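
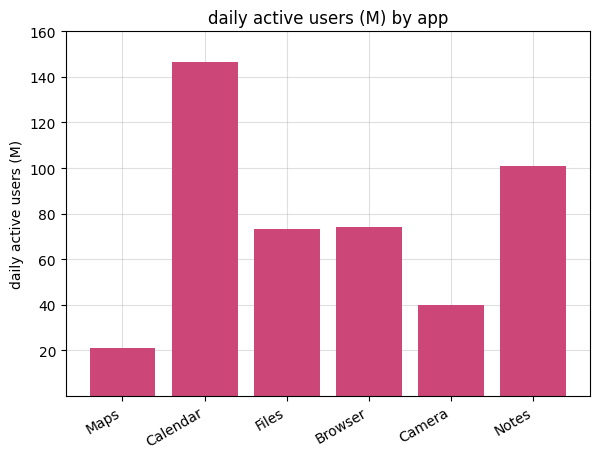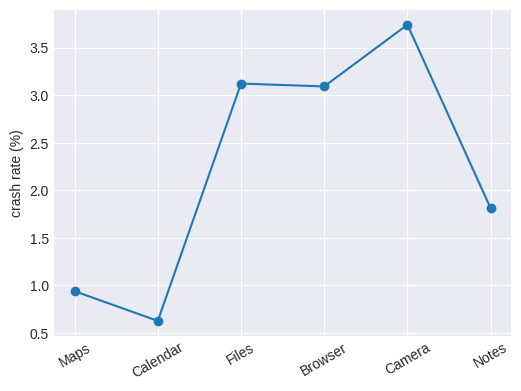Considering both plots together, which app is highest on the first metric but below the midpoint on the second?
Calendar

Chart 2 median crash rate (%) ≈ 2.5; below-median apps: Maps, Calendar, Notes. Among those, Calendar has the highest daily active users (M) (≈ 140).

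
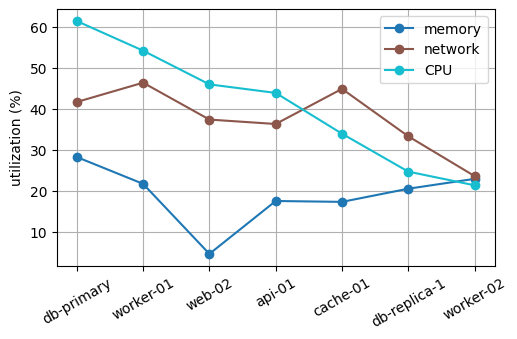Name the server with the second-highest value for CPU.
worker-01

Top 3 for CPU: db-primary ≈ 60, worker-01 ≈ 55, web-02 ≈ 45.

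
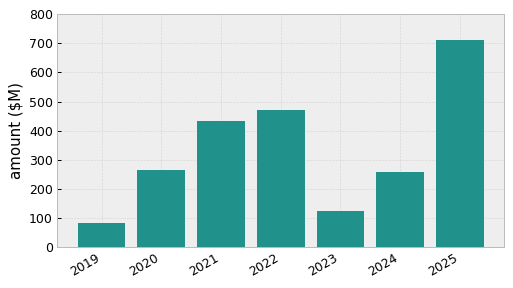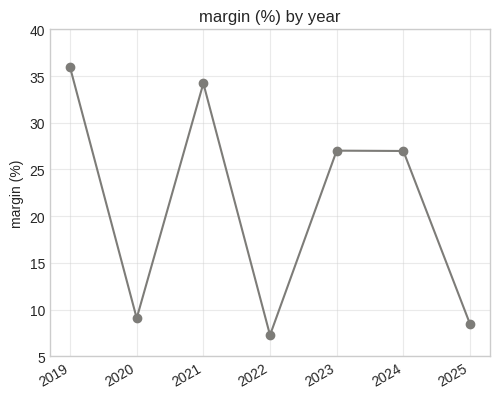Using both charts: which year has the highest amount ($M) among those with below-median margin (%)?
2025

Chart 2 median margin (%) ≈ 25; below-median years: 2020, 2022, 2025. Among those, 2025 has the highest amount ($M) (≈ 700).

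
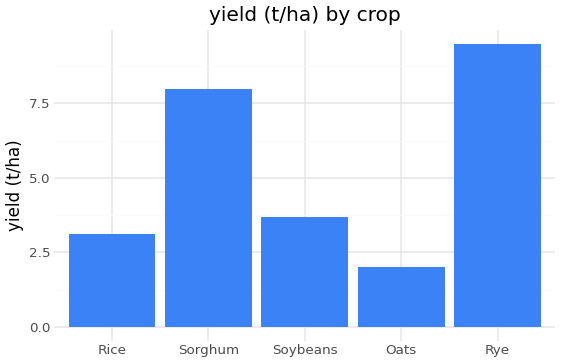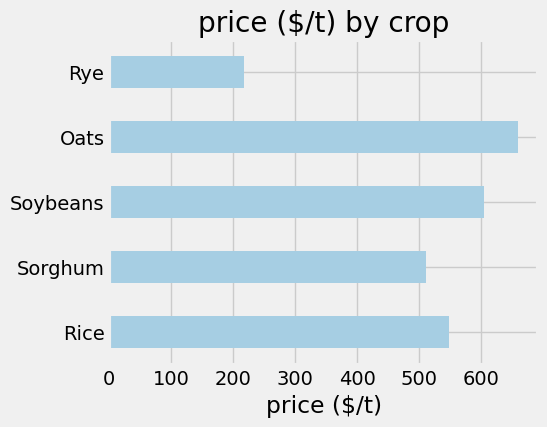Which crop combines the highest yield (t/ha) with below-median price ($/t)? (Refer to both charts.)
Rye

Chart 2 median price ($/t) ≈ 500; below-median crops: Sorghum, Rye. Among those, Rye has the highest yield (t/ha) (≈ 9).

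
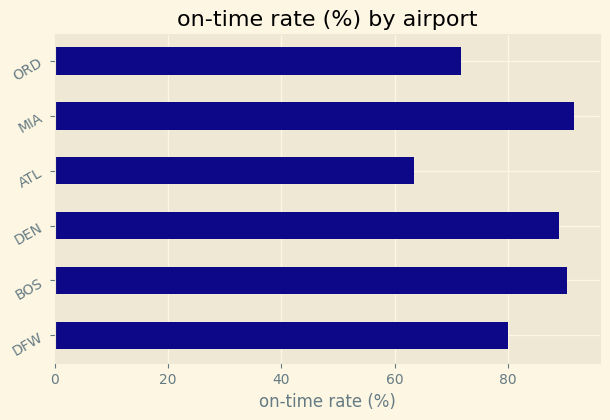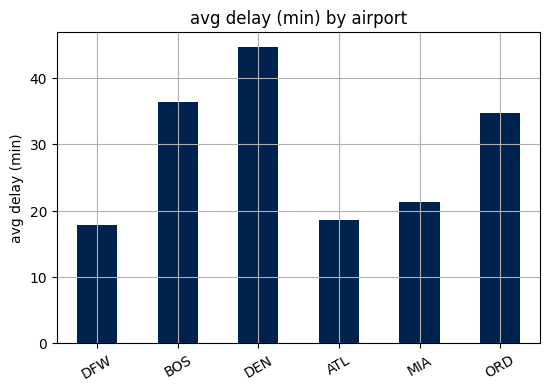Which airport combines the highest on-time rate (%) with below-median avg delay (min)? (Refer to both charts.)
Chart 2 median avg delay (min) ≈ 30; below-median airports: DFW, ATL, MIA. Among those, MIA has the highest on-time rate (%) (≈ 90).

MIA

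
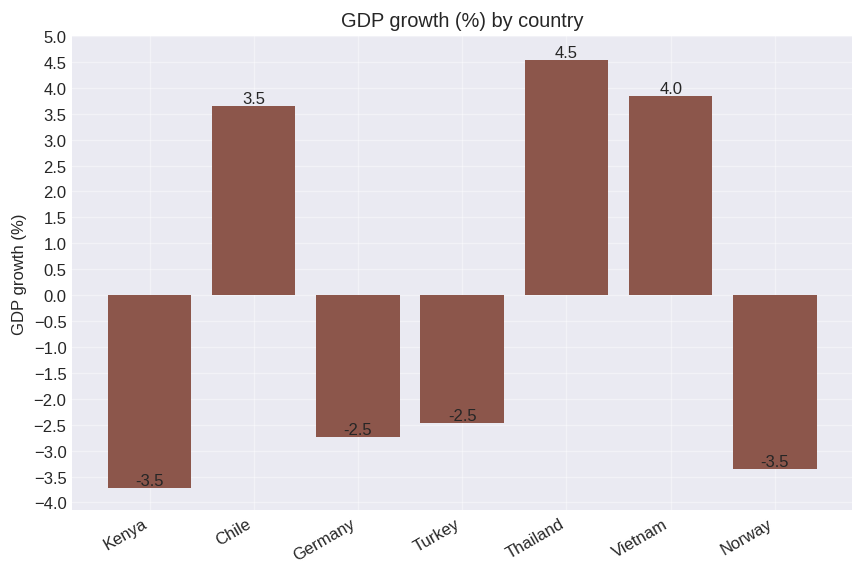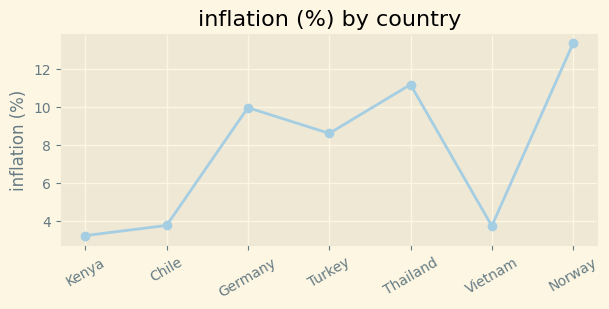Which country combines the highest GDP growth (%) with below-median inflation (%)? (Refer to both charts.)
Chart 2 median inflation (%) ≈ 8; below-median countries: Kenya, Chile, Vietnam. Among those, Vietnam has the highest GDP growth (%) (≈ 4).

Vietnam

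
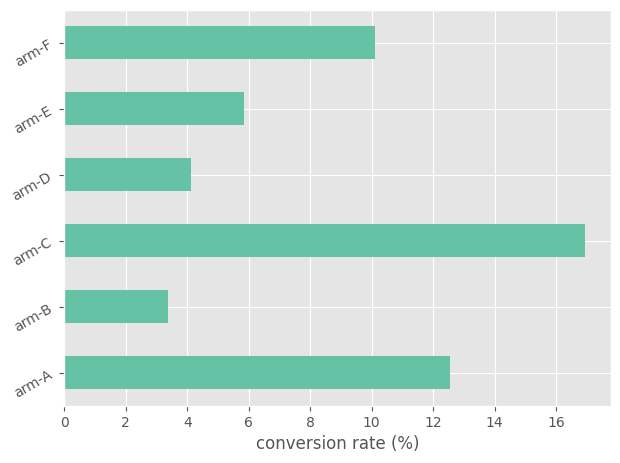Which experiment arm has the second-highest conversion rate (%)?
arm-A

Top 3: arm-C ≈ 16, arm-A ≈ 12, arm-F ≈ 10.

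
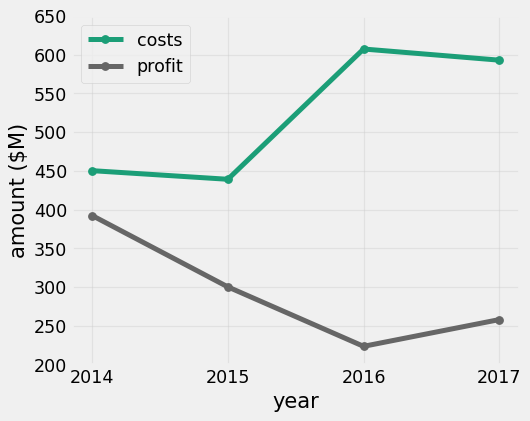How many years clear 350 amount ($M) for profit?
Above 350: 2014.

1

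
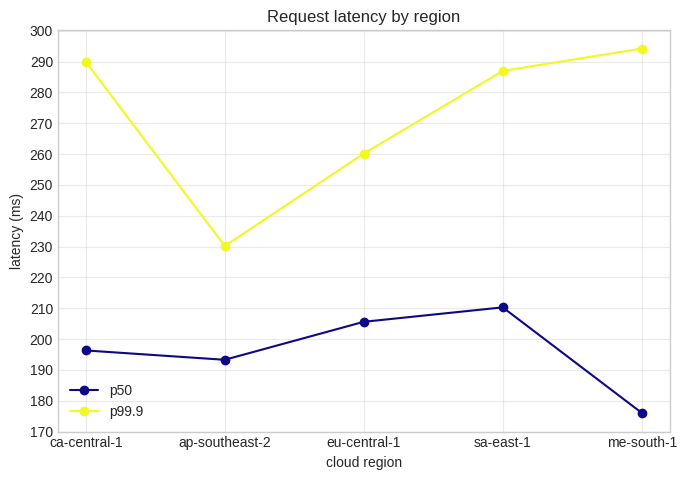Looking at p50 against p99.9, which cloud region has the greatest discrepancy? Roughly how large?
me-south-1: p50 ≈ 180, p99.9 ≈ 290 → gap ≈ 110. Next-largest (ca-central-1) is only ≈ 90.

me-south-1, ≈ 110 ms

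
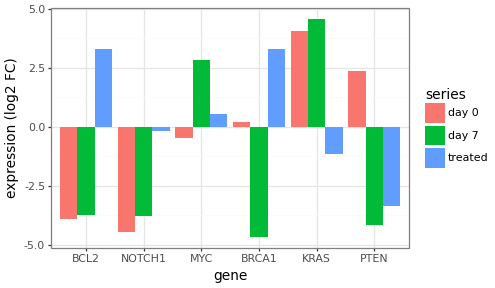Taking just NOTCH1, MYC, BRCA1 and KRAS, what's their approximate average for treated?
(0 + 1 + 3 + -1) / 4 ≈ 1.

≈ 1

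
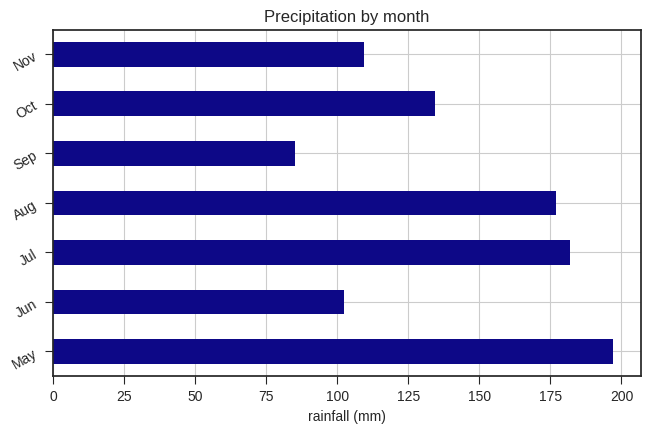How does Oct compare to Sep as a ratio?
≈ 1.75×

Oct ≈ 140, Sep ≈ 80; 140/80 ≈ 1.75.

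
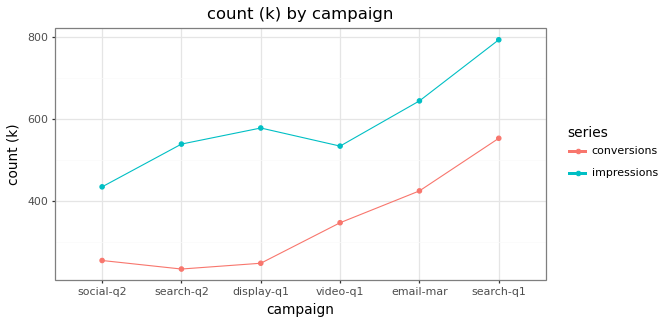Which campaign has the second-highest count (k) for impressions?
Top 3 for impressions: search-q1 ≈ 800, email-mar ≈ 650, display-q1 ≈ 600.

email-mar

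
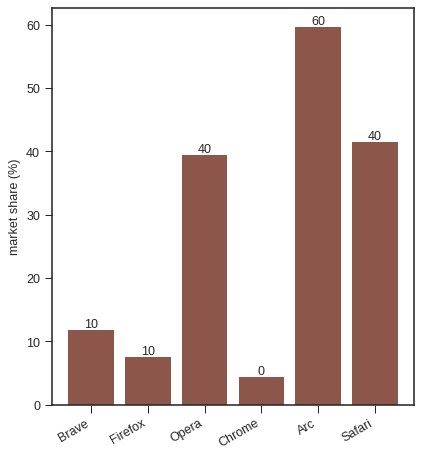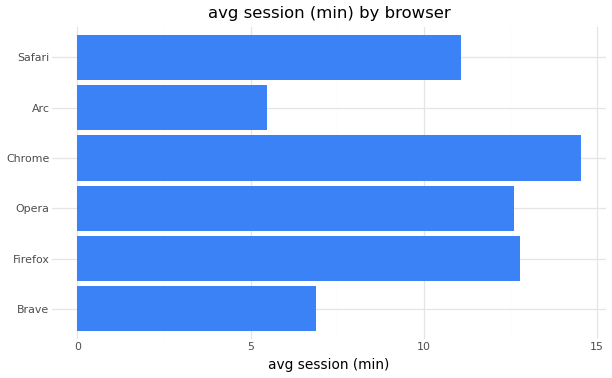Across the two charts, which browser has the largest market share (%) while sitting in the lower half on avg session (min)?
Chart 2 median avg session (min) ≈ 12; below-median browsers: Brave, Arc, Safari. Among those, Arc has the highest market share (%) (≈ 60).

Arc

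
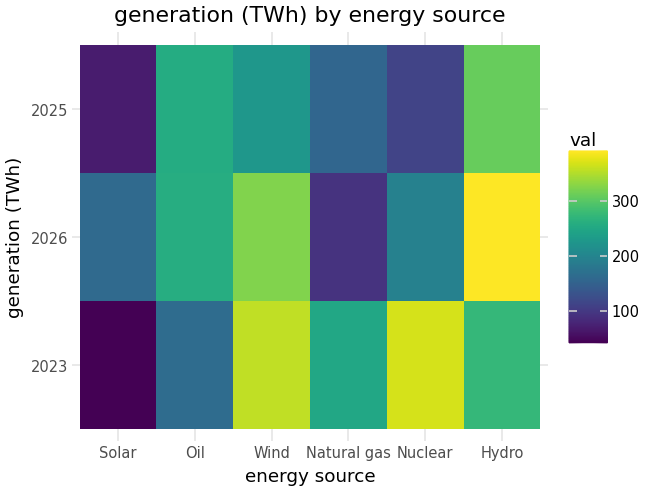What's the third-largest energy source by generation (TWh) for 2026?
Top 4 for 2026: Hydro ≈ 400, Wind ≈ 300, Oil ≈ 250, Nuclear ≈ 200.

Oil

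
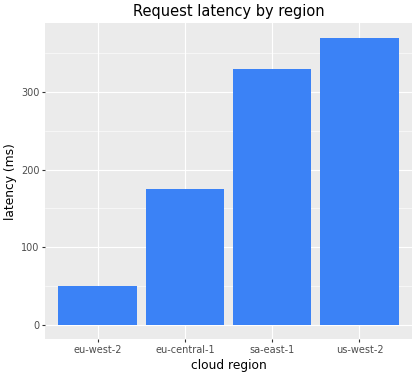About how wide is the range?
Max us-west-2 ≈ 350, min eu-west-2 ≈ 50; range ≈ 300.

≈ 300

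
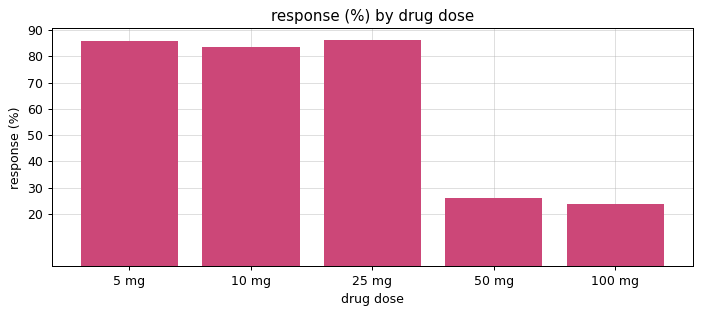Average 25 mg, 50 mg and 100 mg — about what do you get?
(90 + 30 + 20) / 3 ≈ 47.

≈ 47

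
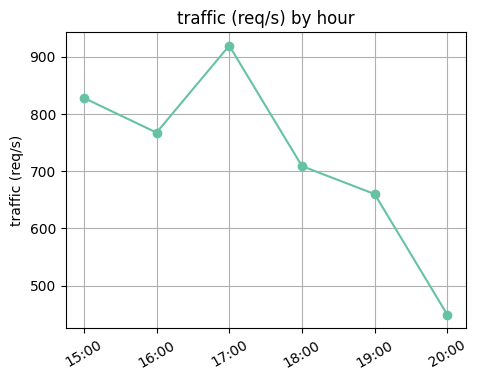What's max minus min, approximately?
≈ 450

Max 17:00 ≈ 900, min 20:00 ≈ 450; range ≈ 450.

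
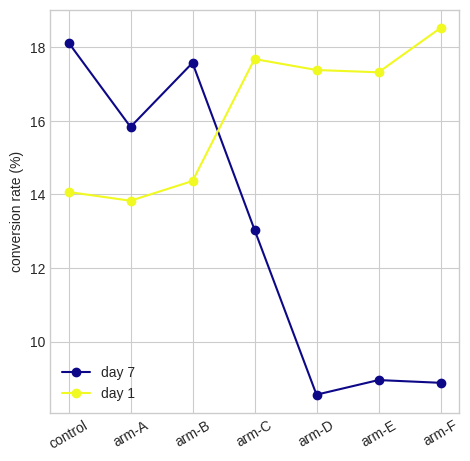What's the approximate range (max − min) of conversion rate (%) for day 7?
≈ 9

Max control ≈ 18, min arm-D ≈ 9; range ≈ 9.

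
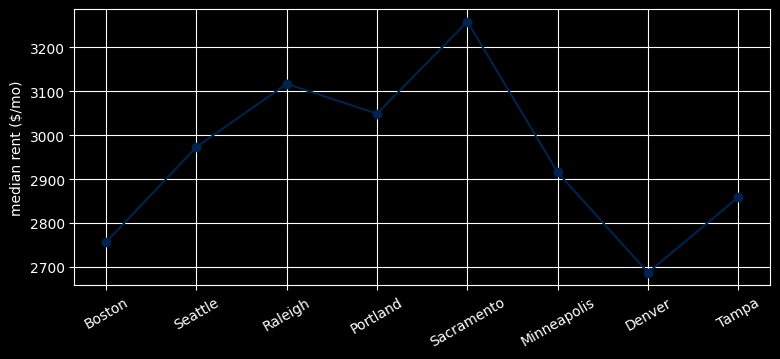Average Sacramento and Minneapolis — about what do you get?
(3250 + 2900) / 2 ≈ 3075.

≈ 3075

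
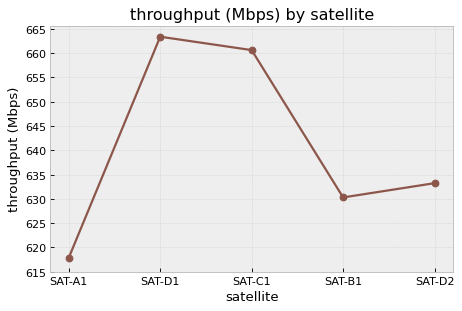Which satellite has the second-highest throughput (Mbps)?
Top 3: SAT-D1 ≈ 665, SAT-C1 ≈ 660, SAT-D2 ≈ 635.

SAT-C1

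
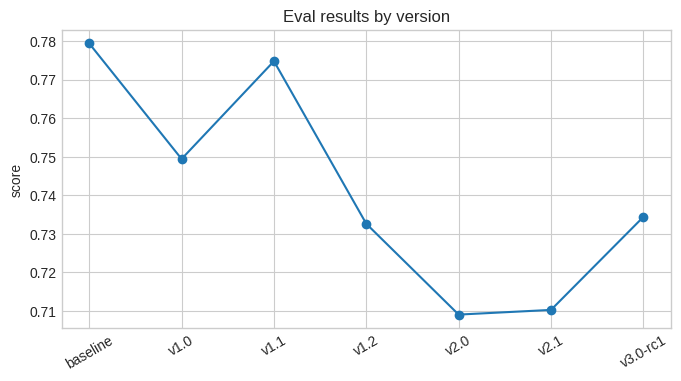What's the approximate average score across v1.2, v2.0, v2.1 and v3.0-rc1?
≈ 0.72

(0.73 + 0.71 + 0.71 + 0.73) / 4 ≈ 0.72.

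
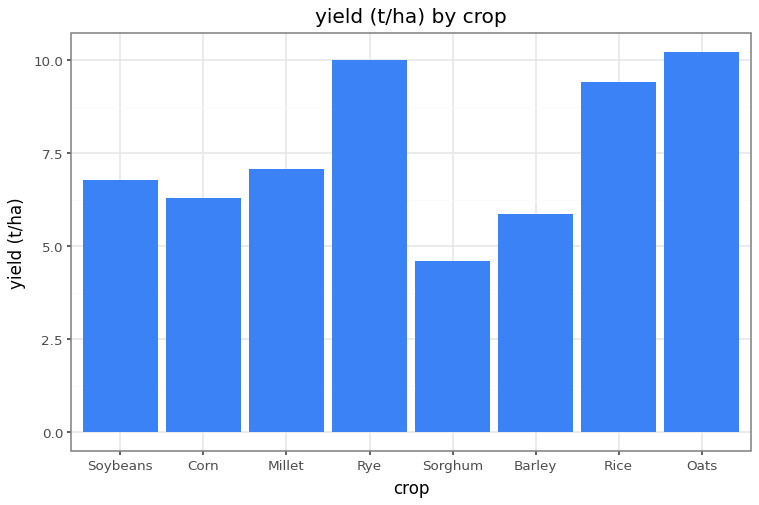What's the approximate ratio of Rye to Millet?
Rye ≈ 10, Millet ≈ 7; 10/7 ≈ 1.43.

≈ 1.43×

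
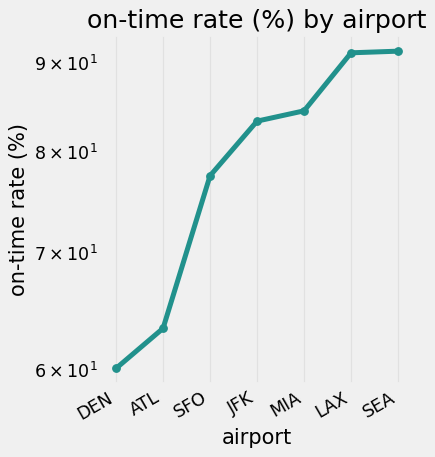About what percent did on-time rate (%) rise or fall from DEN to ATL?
≈ +8.3%

DEN ≈ 60, ATL ≈ 65; (65 − 60) / 60 ≈ +8.3%.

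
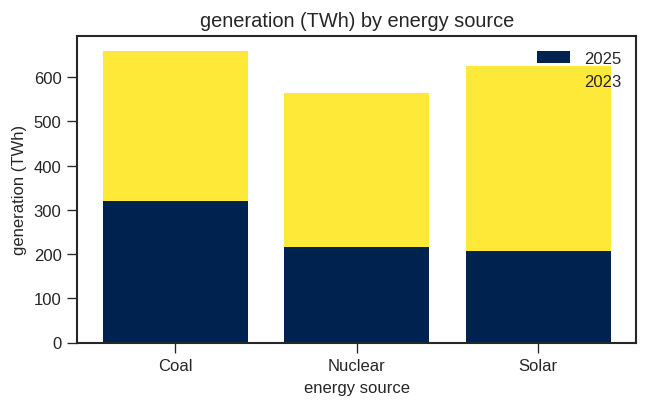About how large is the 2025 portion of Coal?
2025 top ≈ 300, bottom ≈ 0; segment ≈ 300.

≈ 300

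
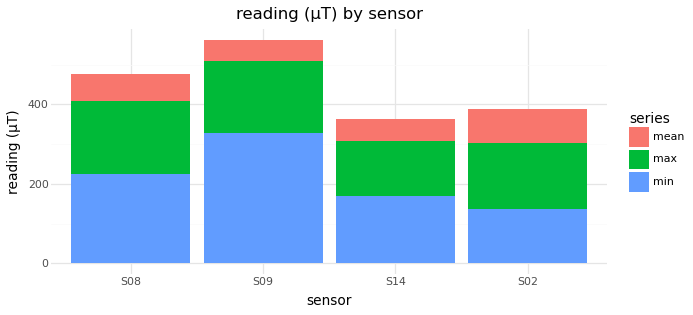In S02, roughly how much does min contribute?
≈ 150

min top ≈ 150, bottom ≈ 0; segment ≈ 150.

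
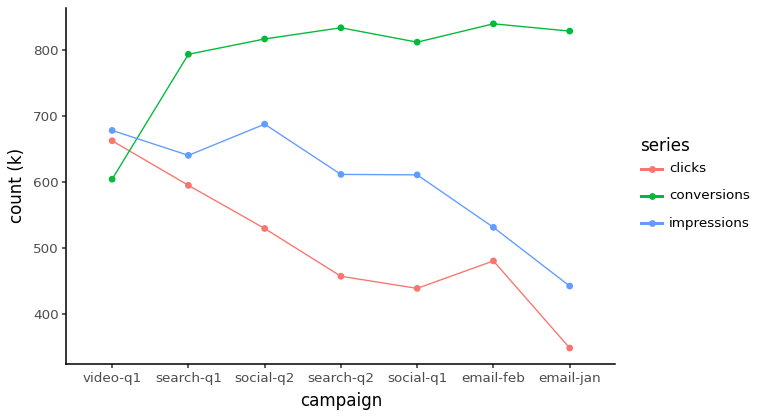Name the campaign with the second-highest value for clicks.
Top 3 for clicks: video-q1 ≈ 650, search-q1 ≈ 600, social-q2 ≈ 550.

search-q1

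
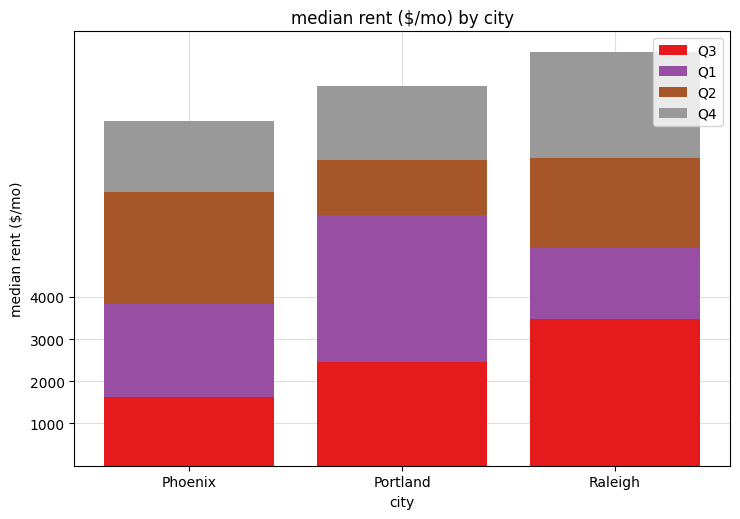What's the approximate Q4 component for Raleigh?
≈ 3000

Q4 top ≈ 10000, bottom ≈ 7000; segment ≈ 3000.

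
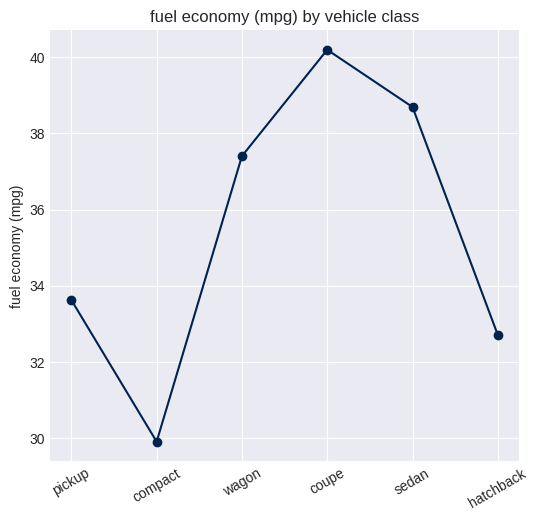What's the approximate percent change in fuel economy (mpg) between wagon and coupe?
≈ +8.1%

wagon ≈ 37, coupe ≈ 40; (40 − 37) / 37 ≈ +8.1%.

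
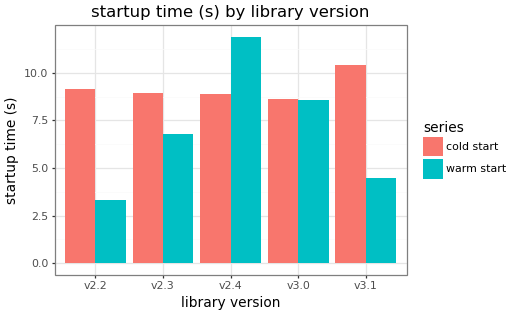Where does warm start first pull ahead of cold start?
v2.4

v2.3: warm start ≈ 7 vs cold start ≈ 9 (not yet); v2.4: warm start ≈ 12 vs cold start ≈ 9 (first crossover).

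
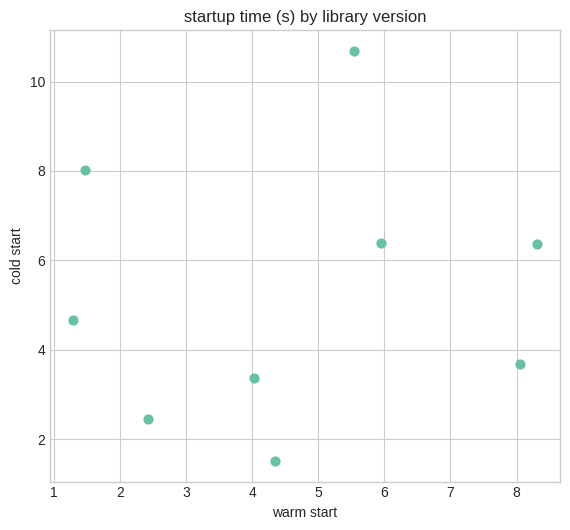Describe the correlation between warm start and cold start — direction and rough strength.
no clear correlation

Points are roughly uncorrelated; weak (|r| ≈ 0.1).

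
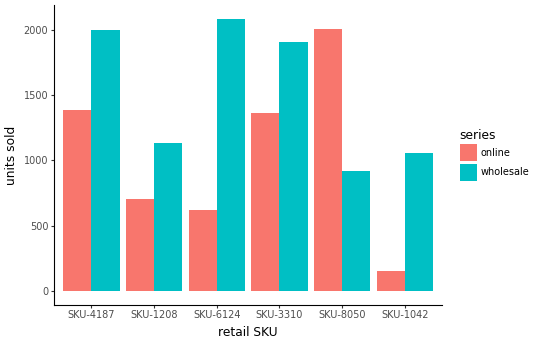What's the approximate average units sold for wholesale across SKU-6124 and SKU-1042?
≈ 1500

(2000 + 1000) / 2 ≈ 1500.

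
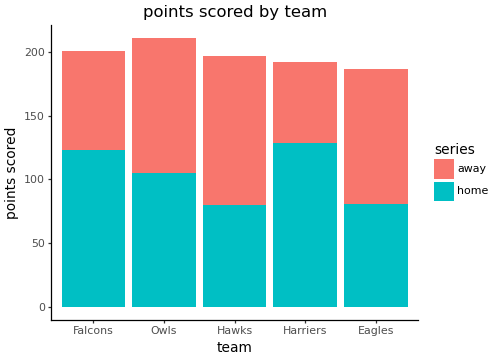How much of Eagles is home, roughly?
≈ 80

home top ≈ 80, bottom ≈ 0; segment ≈ 80.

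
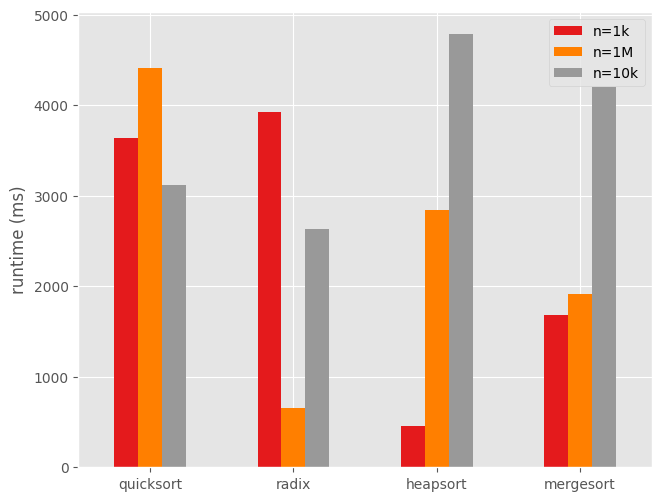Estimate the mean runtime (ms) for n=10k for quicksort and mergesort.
(3000 + 4000) / 2 ≈ 3500.

≈ 3500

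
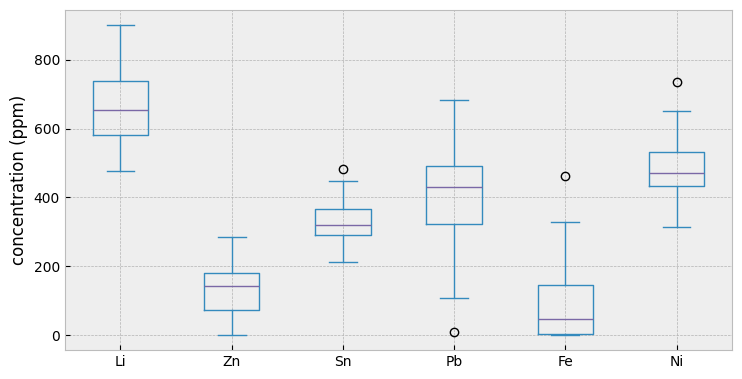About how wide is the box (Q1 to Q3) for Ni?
≈ 100

Q3 ≈ 500, Q1 ≈ 400; IQR ≈ 100.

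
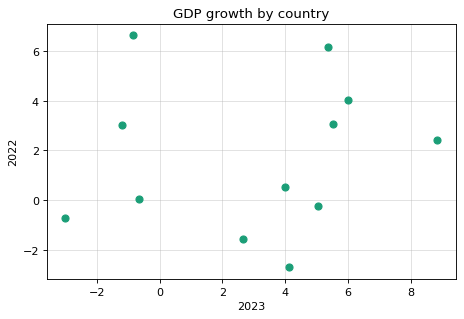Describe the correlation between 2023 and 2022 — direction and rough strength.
no clear correlation

Points are roughly uncorrelated; weak (|r| ≈ 0.1).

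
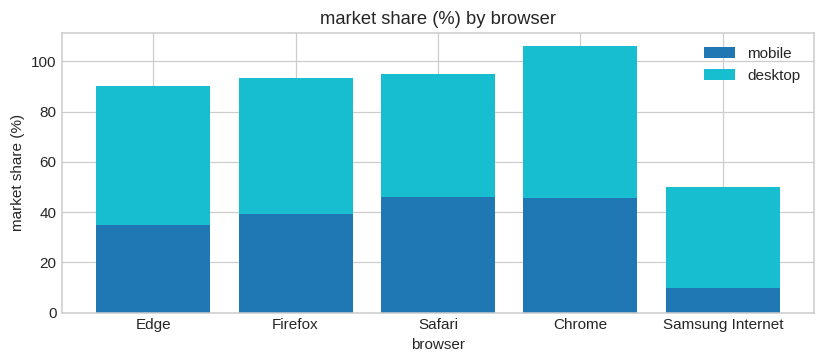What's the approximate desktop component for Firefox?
desktop top ≈ 90, bottom ≈ 40; segment ≈ 50.

≈ 50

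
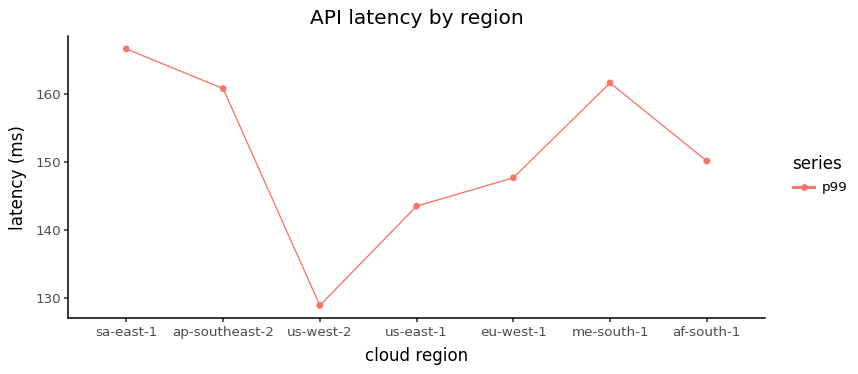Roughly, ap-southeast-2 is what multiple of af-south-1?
≈ 1.07×

ap-southeast-2 ≈ 160, af-south-1 ≈ 150; 160/150 ≈ 1.07.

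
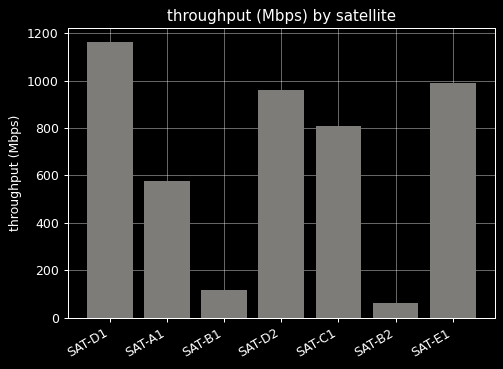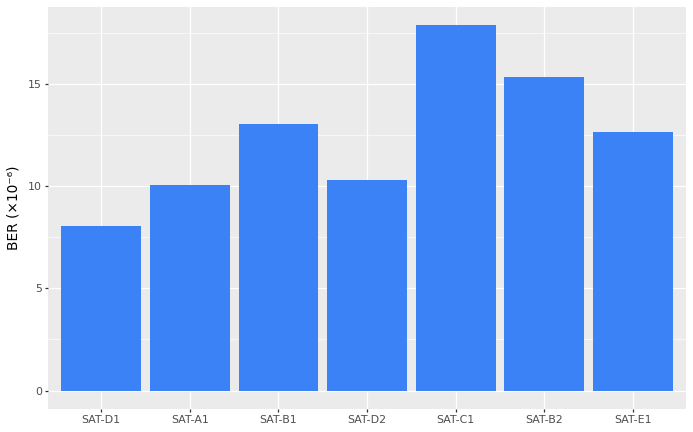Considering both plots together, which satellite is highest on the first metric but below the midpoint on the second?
Chart 2 median BER (×10⁻⁶) ≈ 12; below-median satellites: SAT-D1, SAT-A1, SAT-D2. Among those, SAT-D1 has the highest throughput (Mbps) (≈ 1200).

SAT-D1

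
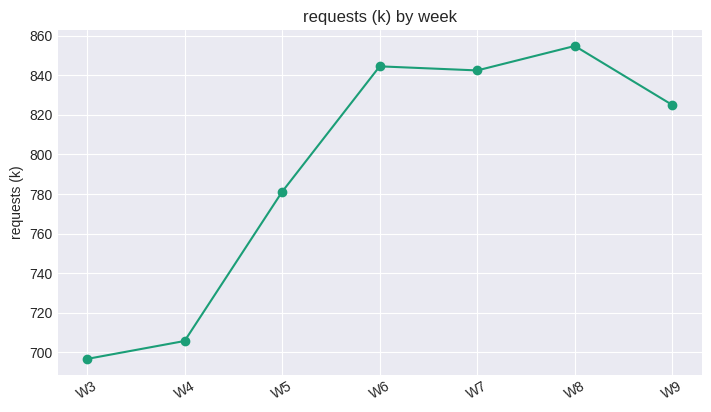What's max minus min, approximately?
≈ 160

Max W8 ≈ 860, min W3 ≈ 700; range ≈ 160.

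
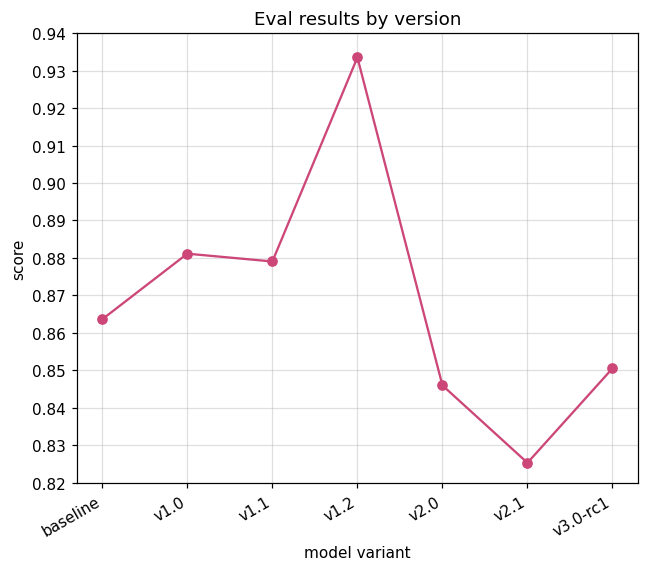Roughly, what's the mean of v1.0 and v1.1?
(0.88 + 0.88) / 2 ≈ 0.88.

≈ 0.88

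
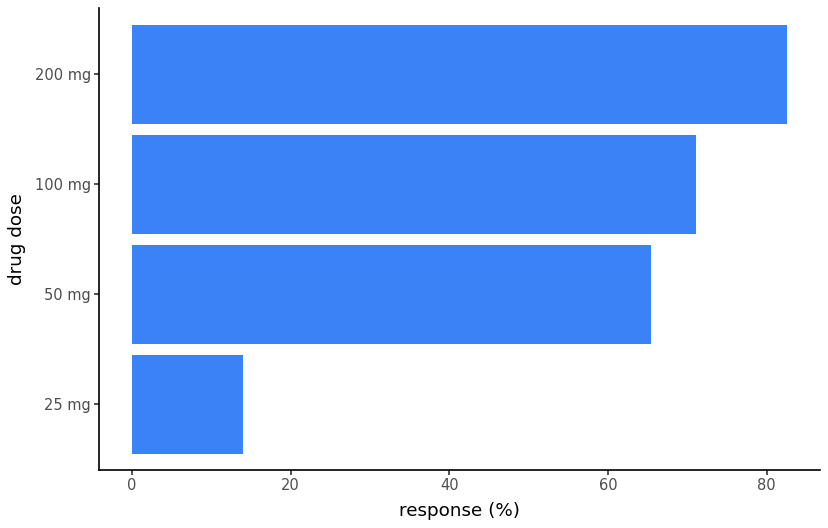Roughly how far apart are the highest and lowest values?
Max 200 mg ≈ 80, min 25 mg ≈ 10; range ≈ 70.

≈ 70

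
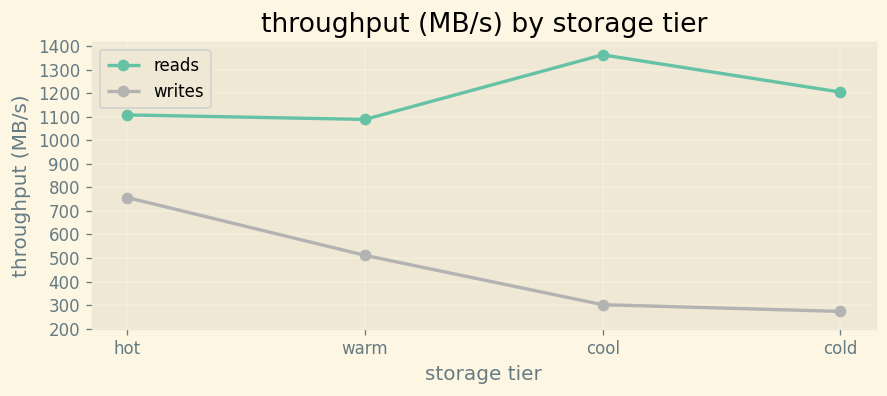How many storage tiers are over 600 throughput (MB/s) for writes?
1

Above 600: hot.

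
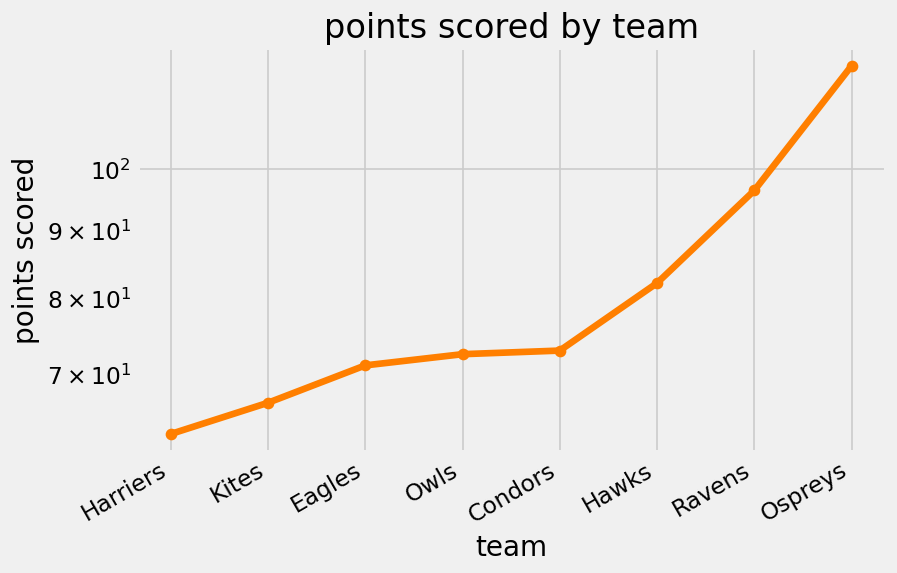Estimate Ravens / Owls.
≈ 1.27×

Ravens ≈ 95, Owls ≈ 75; 95/75 ≈ 1.27.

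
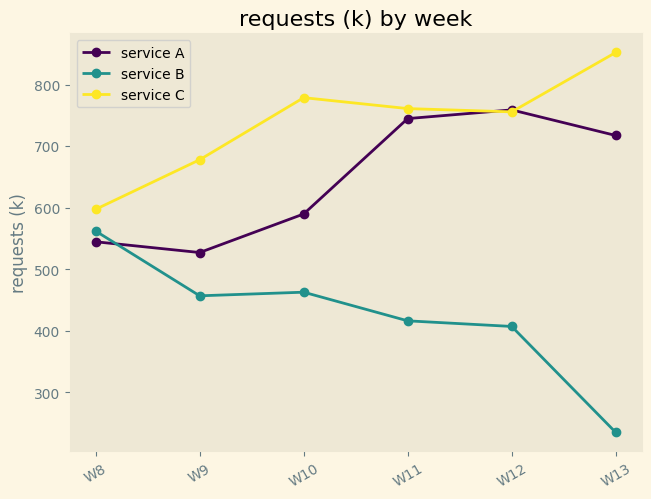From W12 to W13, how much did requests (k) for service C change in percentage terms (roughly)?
W12 ≈ 800, W13 ≈ 900; (900 − 800) / 800 ≈ +12.5%.

≈ +12.5%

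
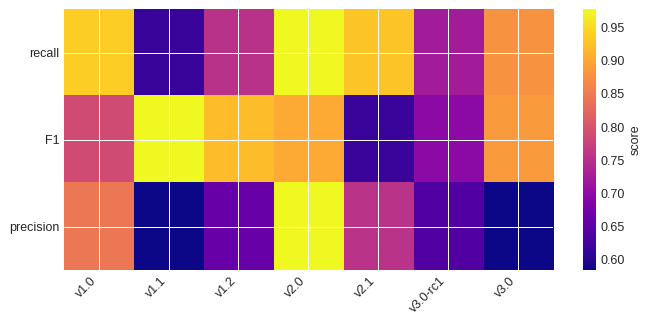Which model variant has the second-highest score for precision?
Top 3 for precision: v2.0 ≈ 1.00, v1.0 ≈ 0.85, v2.1 ≈ 0.75.

v1.0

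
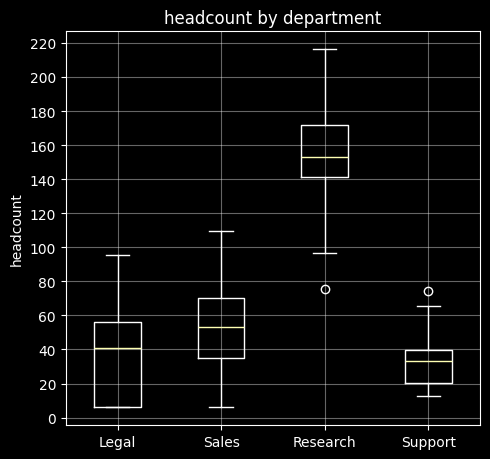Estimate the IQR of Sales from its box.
Q3 ≈ 80, Q1 ≈ 40; IQR ≈ 40.

≈ 40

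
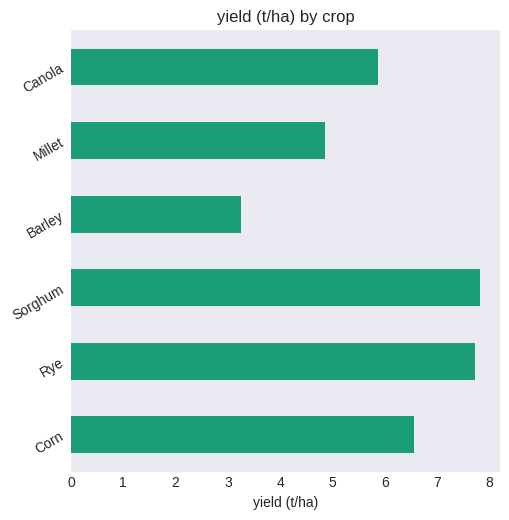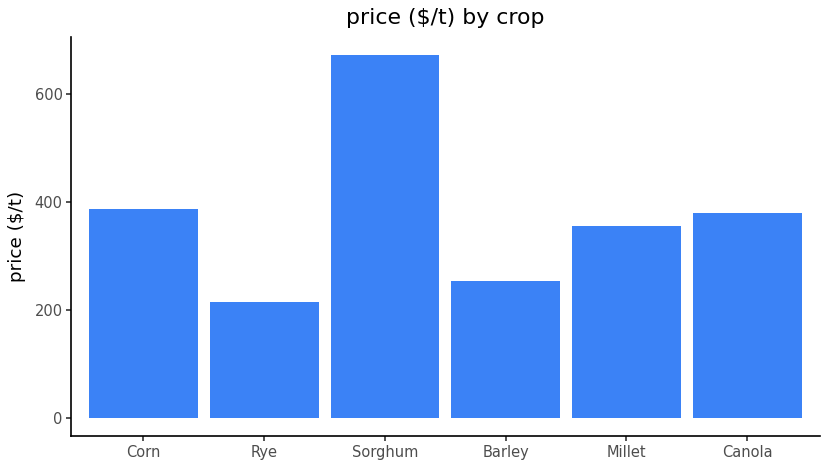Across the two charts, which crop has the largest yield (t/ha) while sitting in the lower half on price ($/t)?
Rye

Chart 2 median price ($/t) ≈ 400; below-median crops: Rye, Barley, Millet. Among those, Rye has the highest yield (t/ha) (≈ 8).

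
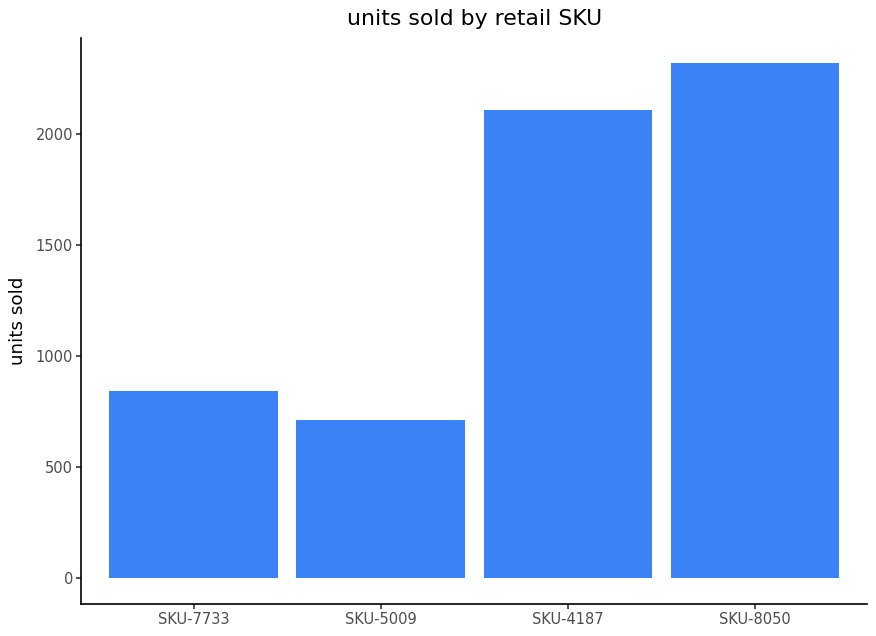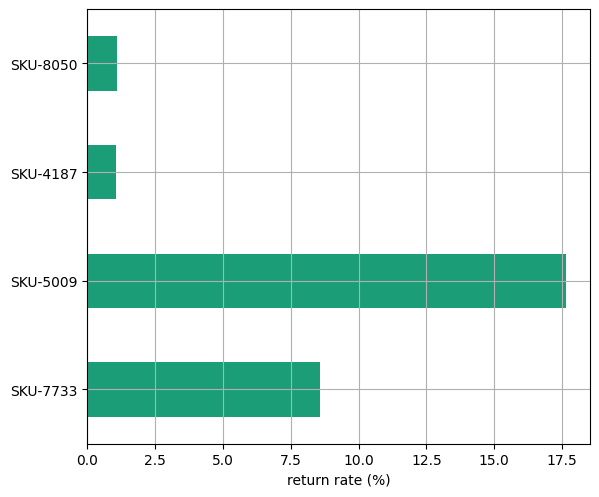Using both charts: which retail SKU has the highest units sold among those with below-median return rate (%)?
Chart 2 median return rate (%) ≈ 4; below-median retail SKUs: SKU-4187, SKU-8050. Among those, SKU-8050 has the highest units sold (≈ 2500).

SKU-8050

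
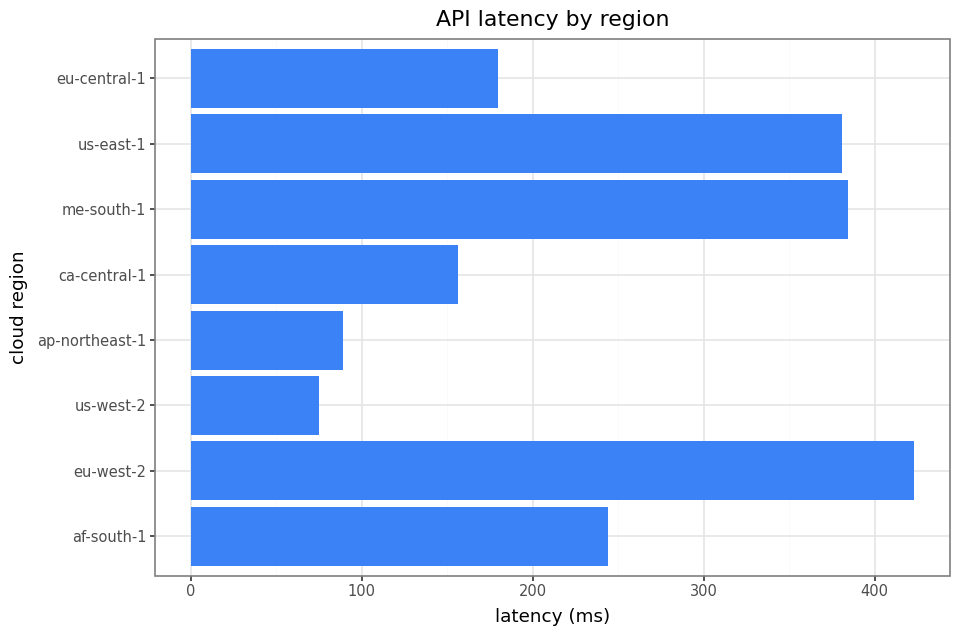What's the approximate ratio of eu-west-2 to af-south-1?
≈ 1.6×

eu-west-2 ≈ 400, af-south-1 ≈ 250; 400/250 ≈ 1.6.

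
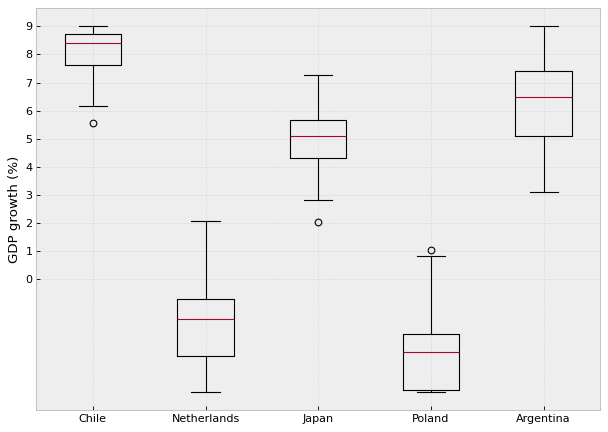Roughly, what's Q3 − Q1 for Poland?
Q3 ≈ -2, Q1 ≈ -4; IQR ≈ 2.

≈ 2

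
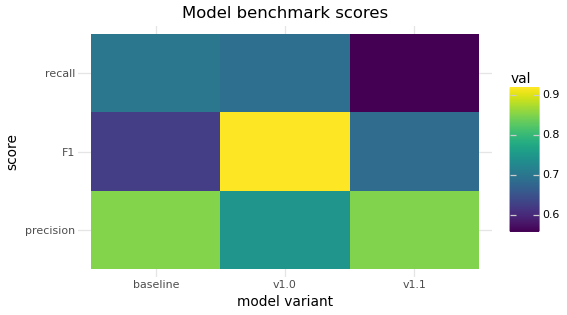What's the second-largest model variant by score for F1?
Top 3 for F1: v1.0 ≈ 0.90, v1.1 ≈ 0.70, baseline ≈ 0.60.

v1.1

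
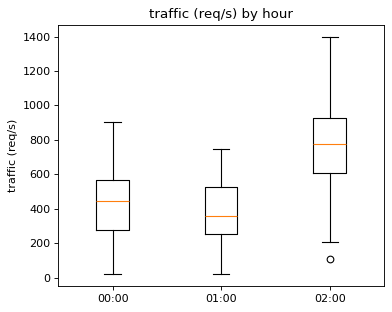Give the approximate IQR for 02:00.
Q3 ≈ 900, Q1 ≈ 600; IQR ≈ 300.

≈ 300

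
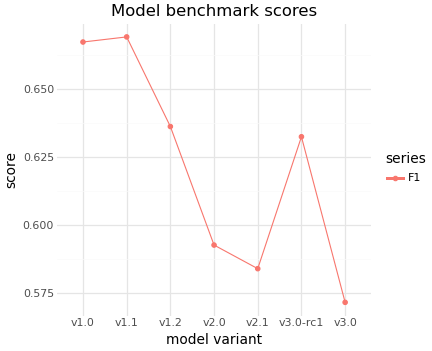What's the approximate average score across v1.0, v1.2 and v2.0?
≈ 0.63

(0.67 + 0.64 + 0.59) / 3 ≈ 0.63.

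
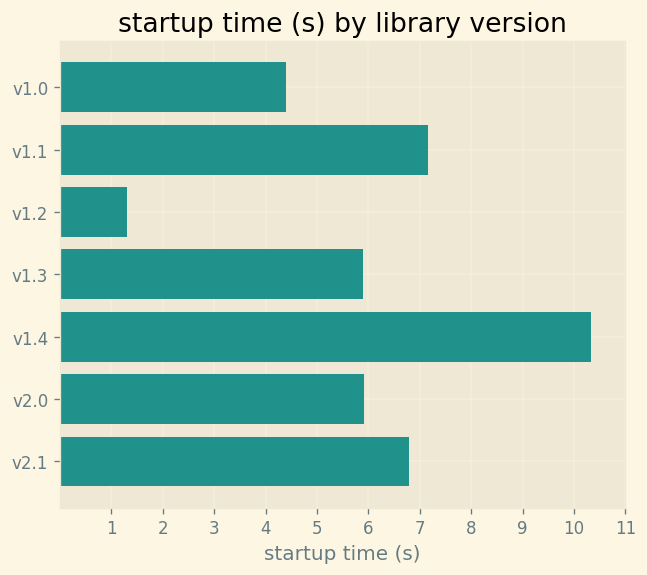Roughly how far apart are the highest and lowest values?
≈ 9

Max v1.4 ≈ 10, min v1.2 ≈ 1; range ≈ 9.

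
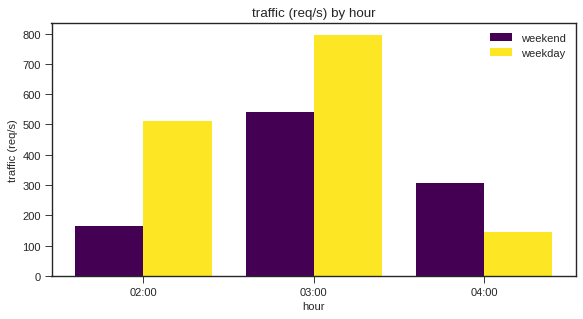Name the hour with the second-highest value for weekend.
04:00

Top 3 for weekend: 03:00 ≈ 500, 04:00 ≈ 300, 02:00 ≈ 200.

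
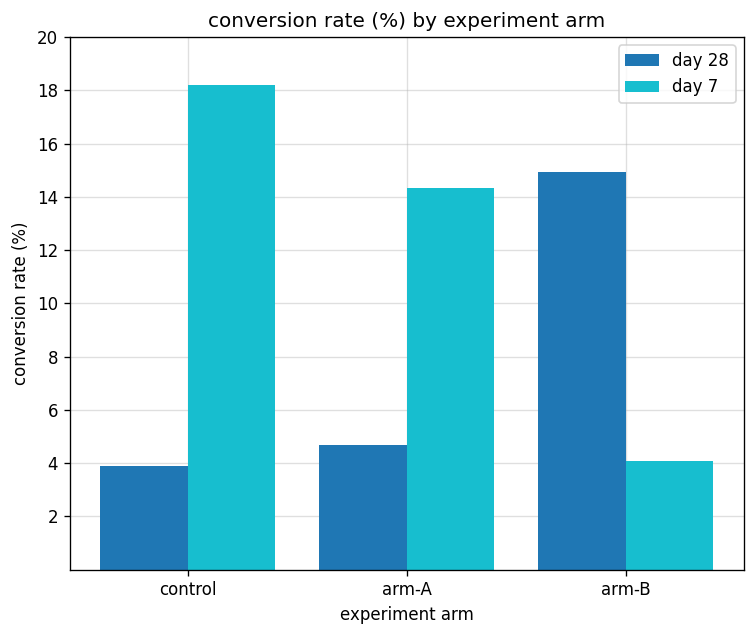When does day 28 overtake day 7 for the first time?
arm-B

arm-A: day 28 ≈ 4 vs day 7 ≈ 14 (not yet); arm-B: day 28 ≈ 14 vs day 7 ≈ 4 (first crossover).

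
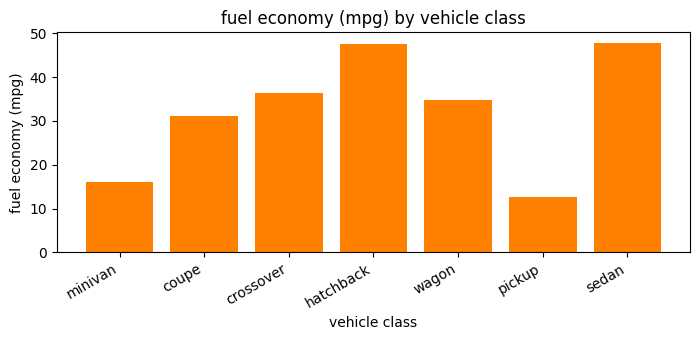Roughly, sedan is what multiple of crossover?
≈ 1.43×

sedan ≈ 50, crossover ≈ 35; 50/35 ≈ 1.43.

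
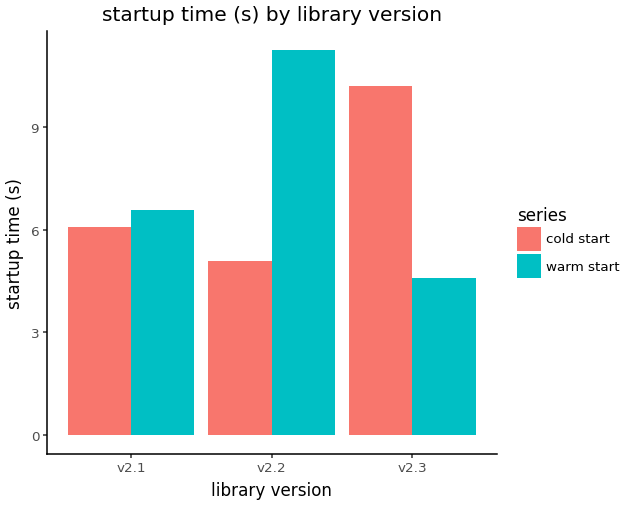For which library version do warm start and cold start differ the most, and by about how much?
v2.2, ≈ 6 s

v2.2: warm start ≈ 11, cold start ≈ 5 → gap ≈ 6. Next-largest (v2.3) is only ≈ 5.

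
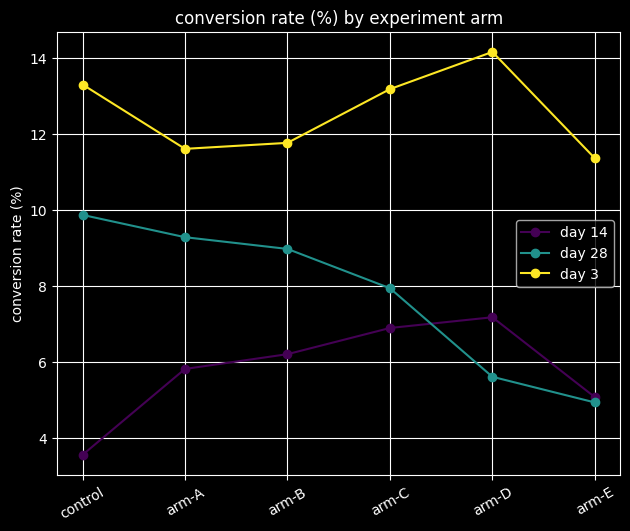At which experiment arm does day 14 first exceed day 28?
arm-C: day 14 ≈ 7 vs day 28 ≈ 8 (not yet); arm-D: day 14 ≈ 7 vs day 28 ≈ 6 (first crossover).

arm-D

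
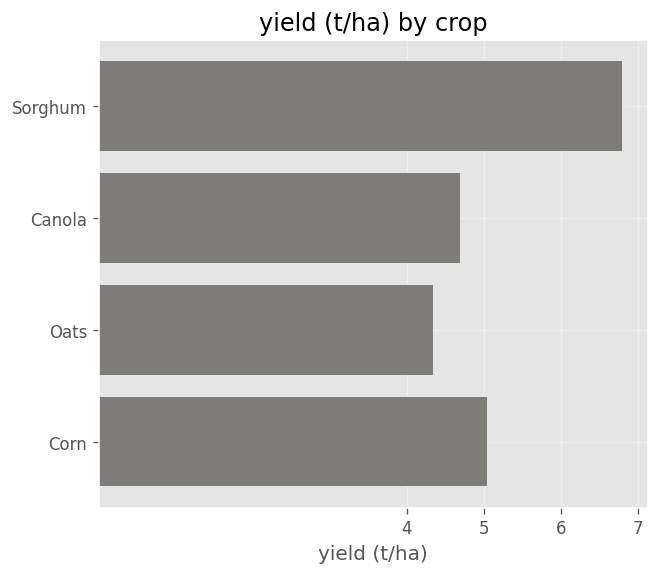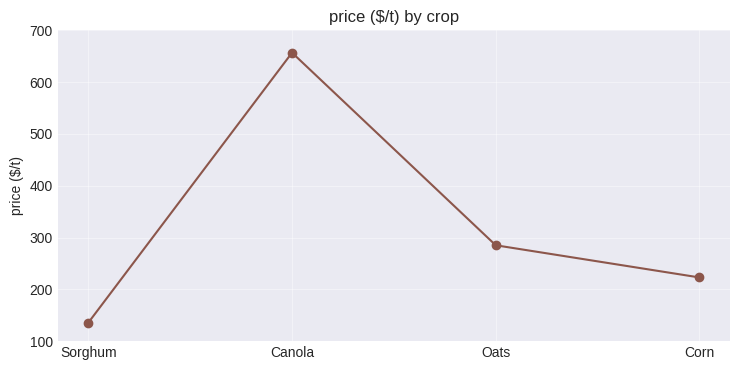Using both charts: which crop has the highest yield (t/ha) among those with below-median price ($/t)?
Chart 2 median price ($/t) ≈ 300; below-median crops: Sorghum, Corn. Among those, Sorghum has the highest yield (t/ha) (≈ 7).

Sorghum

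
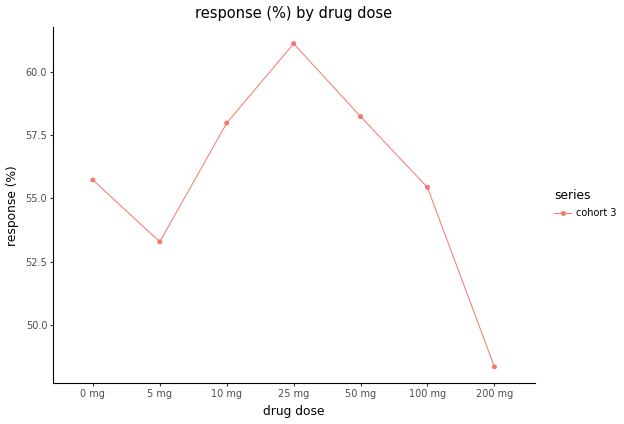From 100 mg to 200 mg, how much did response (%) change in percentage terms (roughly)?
100 mg ≈ 56, 200 mg ≈ 48; (48 − 56) / 56 ≈ -14.3%.

≈ -14.3%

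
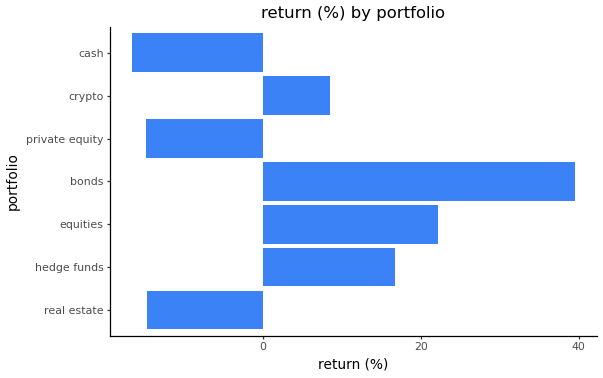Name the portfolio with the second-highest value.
Top 3: bonds ≈ 40, equities ≈ 20, hedge funds ≈ 15.

equities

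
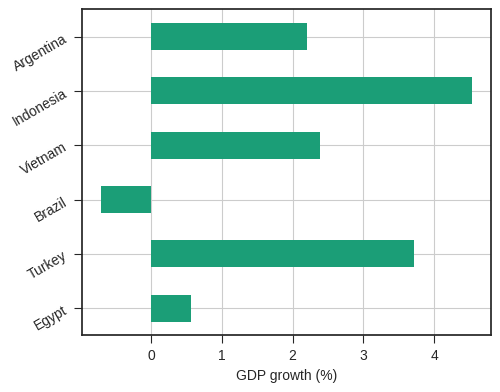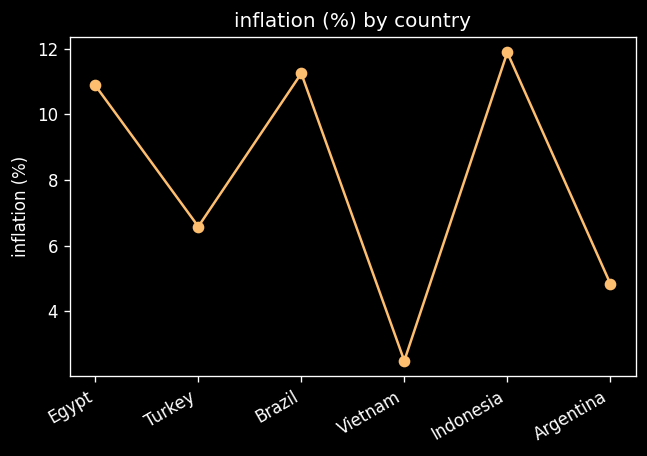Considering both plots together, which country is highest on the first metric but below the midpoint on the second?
Chart 2 median inflation (%) ≈ 8; below-median countries: Turkey, Vietnam, Argentina. Among those, Turkey has the highest GDP growth (%) (≈ 3.5).

Turkey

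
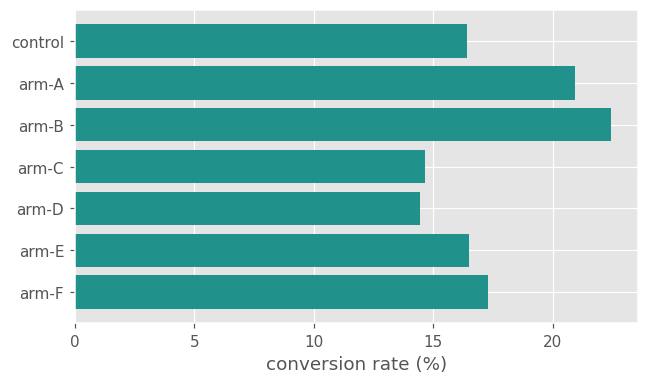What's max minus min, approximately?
≈ 8

Max arm-B ≈ 22, min arm-D ≈ 14; range ≈ 8.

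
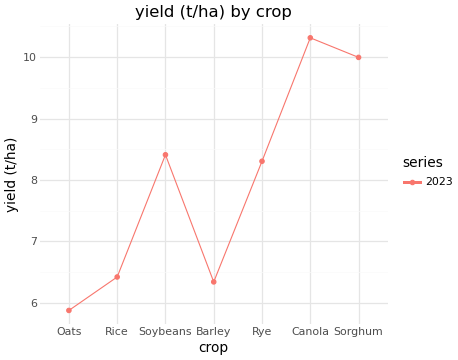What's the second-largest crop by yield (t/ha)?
Top 3: Canola ≈ 10.5, Sorghum ≈ 10.0, Soybeans ≈ 8.5.

Sorghum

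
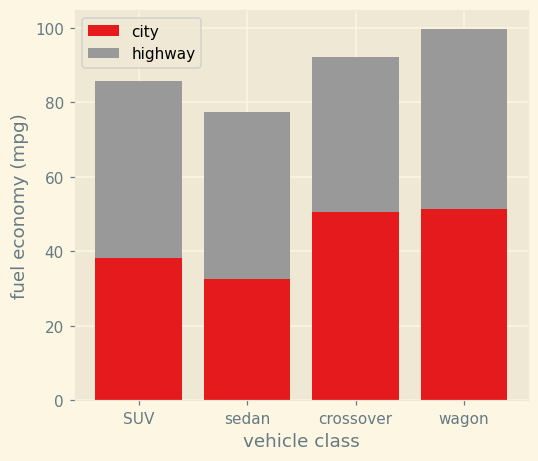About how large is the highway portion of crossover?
≈ 40

highway top ≈ 90, bottom ≈ 50; segment ≈ 40.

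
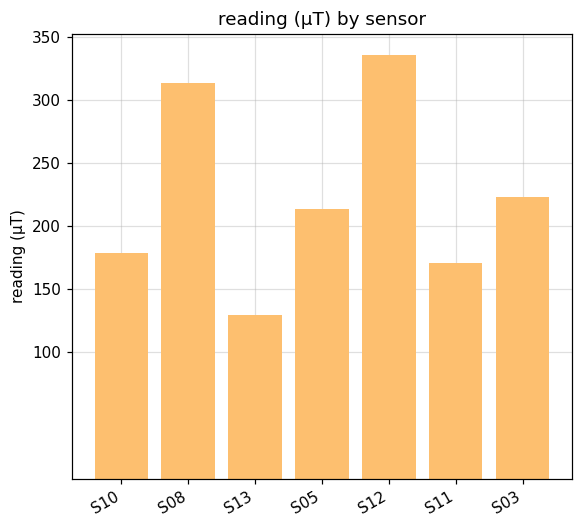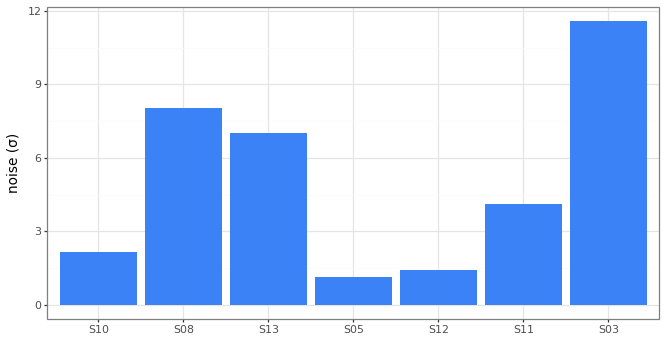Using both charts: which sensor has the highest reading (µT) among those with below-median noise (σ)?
Chart 2 median noise (σ) ≈ 4; below-median sensors: S10, S05, S12. Among those, S12 has the highest reading (µT) (≈ 350).

S12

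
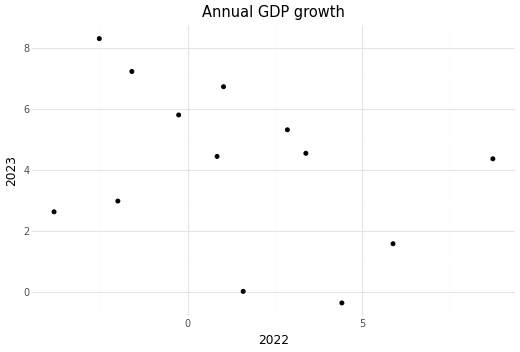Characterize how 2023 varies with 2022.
Points are negatively correlated; weak (|r| ≈ 0.3).

negative, weak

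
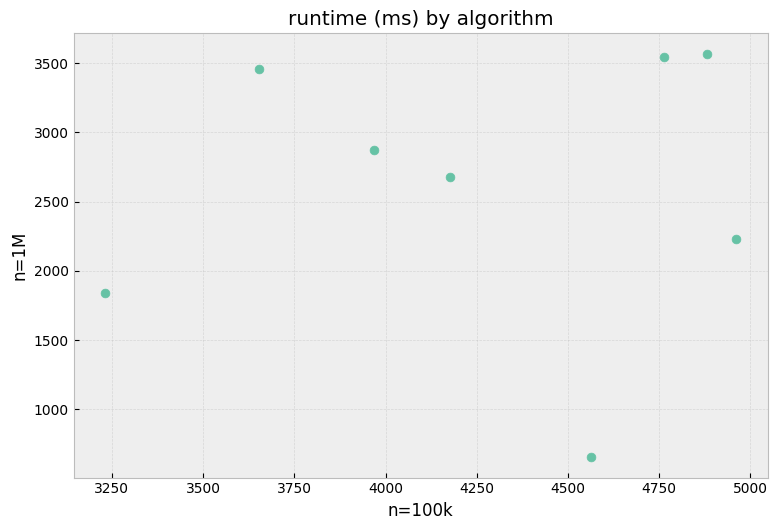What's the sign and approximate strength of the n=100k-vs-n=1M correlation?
no clear correlation

Points are roughly uncorrelated; weak (|r| ≈ 0.1).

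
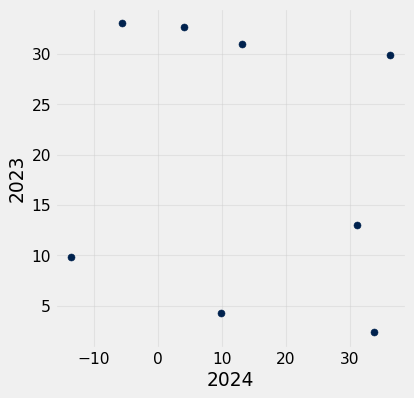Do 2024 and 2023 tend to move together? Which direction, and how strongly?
no clear correlation

Points are roughly uncorrelated; weak (|r| ≈ 0.2).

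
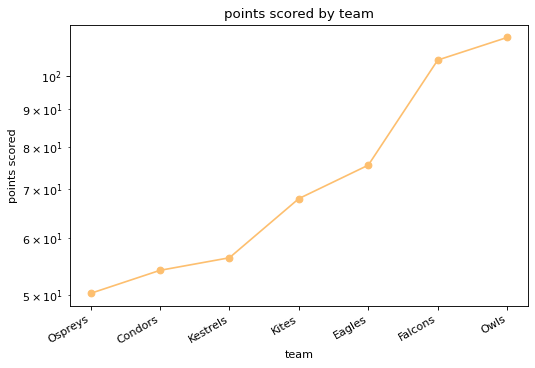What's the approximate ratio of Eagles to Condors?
≈ 1.6×

Eagles ≈ 80, Condors ≈ 50; 80/50 ≈ 1.6.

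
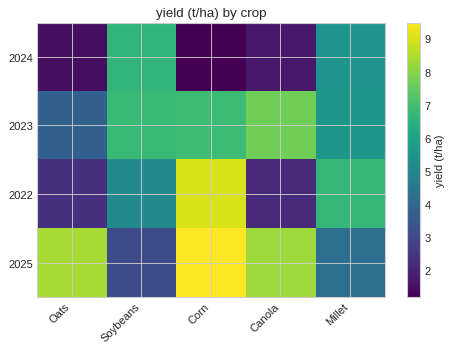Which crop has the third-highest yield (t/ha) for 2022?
Top 4 for 2022: Corn ≈ 9, Millet ≈ 7, Soybeans ≈ 5, Oats ≈ 2.

Soybeans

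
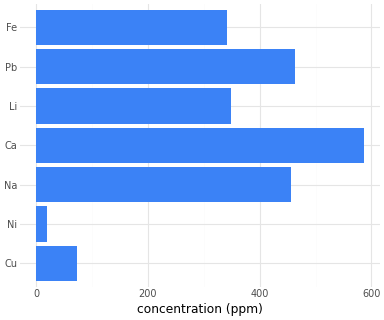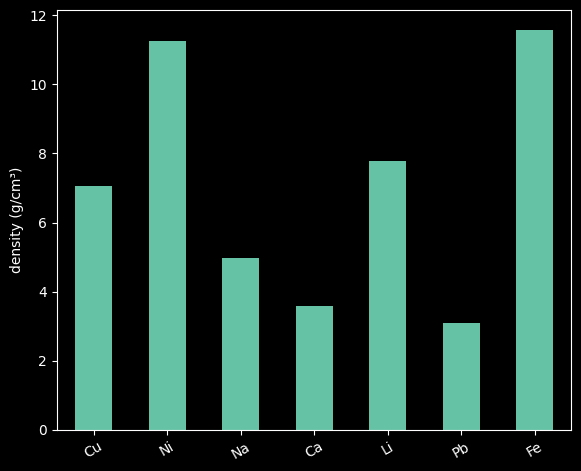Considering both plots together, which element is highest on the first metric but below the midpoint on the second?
Chart 2 median density (g/cm³) ≈ 8; below-median elements: Na, Ca, Pb. Among those, Ca has the highest concentration (ppm) (≈ 600).

Ca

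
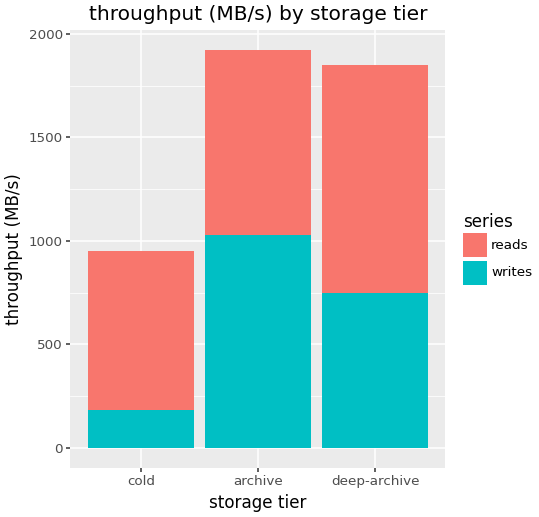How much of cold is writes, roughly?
≈ 200

writes top ≈ 200, bottom ≈ 0; segment ≈ 200.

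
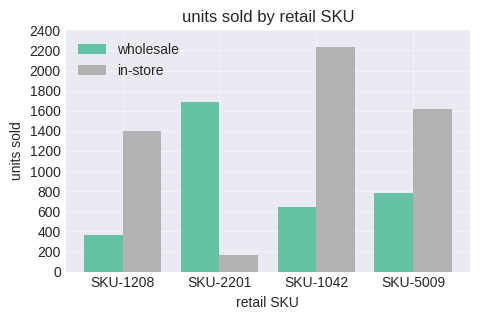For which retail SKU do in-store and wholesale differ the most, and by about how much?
SKU-1042: in-store ≈ 2200, wholesale ≈ 600 → gap ≈ 1600. Next-largest (SKU-2201) is only ≈ 1400.

SKU-1042, ≈ 1600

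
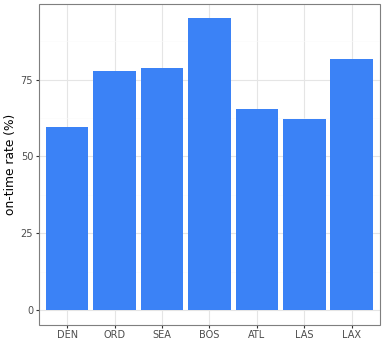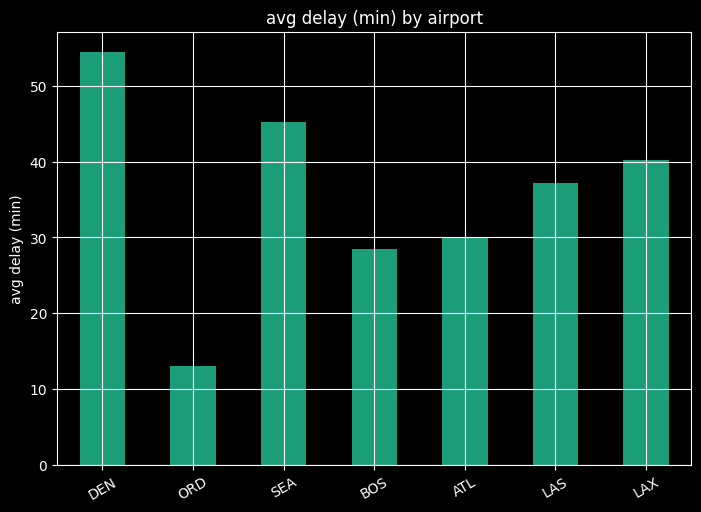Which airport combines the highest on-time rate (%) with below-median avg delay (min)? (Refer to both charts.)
Chart 2 median avg delay (min) ≈ 35; below-median airports: ORD, BOS, ATL. Among those, BOS has the highest on-time rate (%) (≈ 90).

BOS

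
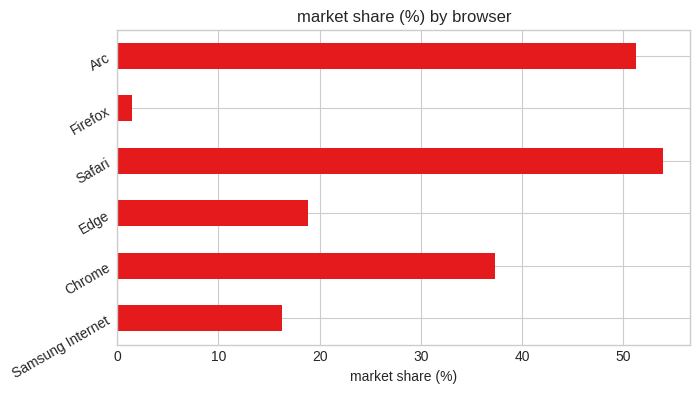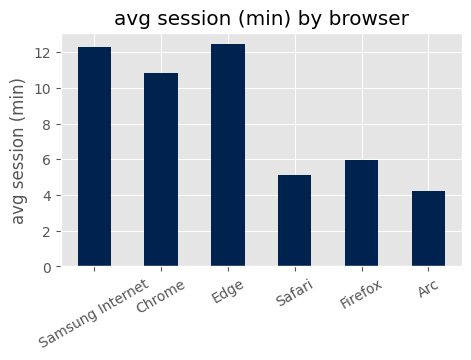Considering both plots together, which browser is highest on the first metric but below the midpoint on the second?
Chart 2 median avg session (min) ≈ 8; below-median browsers: Safari, Firefox, Arc. Among those, Safari has the highest market share (%) (≈ 55).

Safari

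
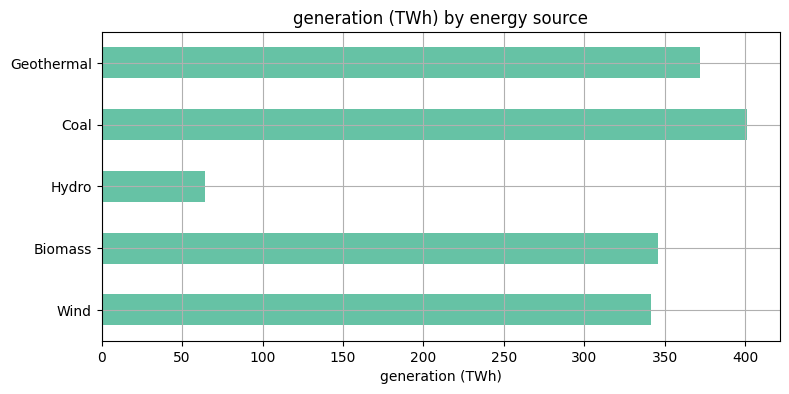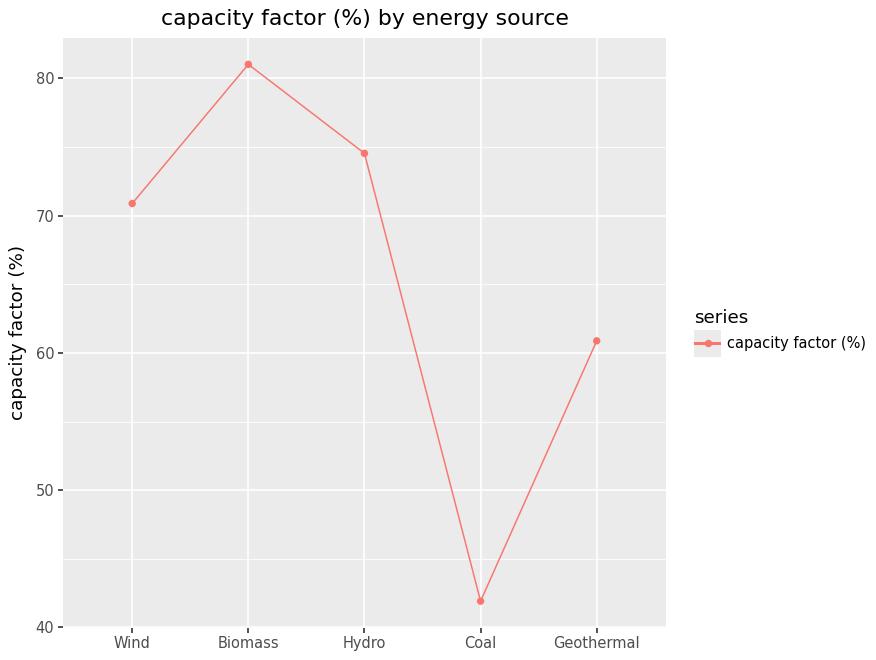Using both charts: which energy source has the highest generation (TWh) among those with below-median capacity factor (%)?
Chart 2 median capacity factor (%) ≈ 70; below-median energy sources: Coal, Geothermal. Among those, Coal has the highest generation (TWh) (≈ 400).

Coal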